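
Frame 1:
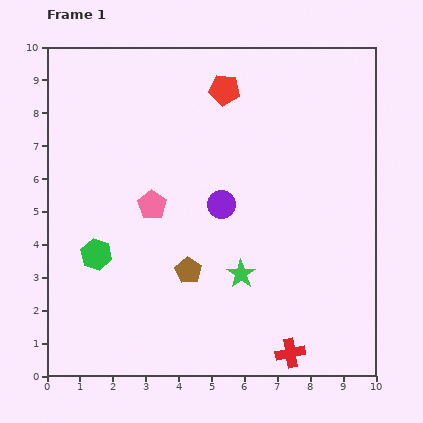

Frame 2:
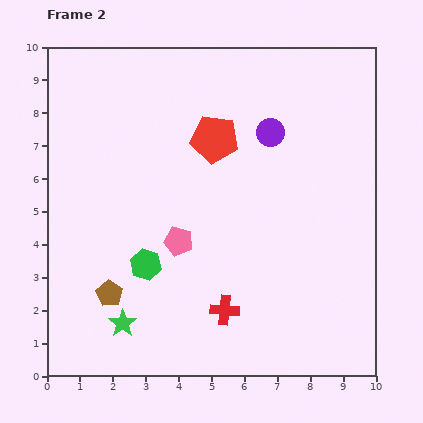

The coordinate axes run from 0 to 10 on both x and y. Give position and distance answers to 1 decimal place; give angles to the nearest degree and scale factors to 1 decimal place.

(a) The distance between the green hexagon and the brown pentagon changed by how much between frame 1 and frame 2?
-1.4

Distance in frame 1: 2.8. Distance in frame 2: 1.4.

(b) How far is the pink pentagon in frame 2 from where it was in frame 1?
1.4

The pink pentagon moved from (3.2, 5.2) to (4.0, 4.1), a distance of √(0.8² + 1.1²) ≈ 1.4.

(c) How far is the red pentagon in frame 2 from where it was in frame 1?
1.5

The red pentagon moved from (5.4, 8.7) to (5.1, 7.2), a distance of √(0.3² + 1.5²) ≈ 1.5.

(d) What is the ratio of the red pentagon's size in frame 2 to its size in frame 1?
1.5×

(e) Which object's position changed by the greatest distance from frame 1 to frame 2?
the green star

(moved 3.9; next 2.7)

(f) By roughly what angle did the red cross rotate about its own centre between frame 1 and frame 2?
15° clockwise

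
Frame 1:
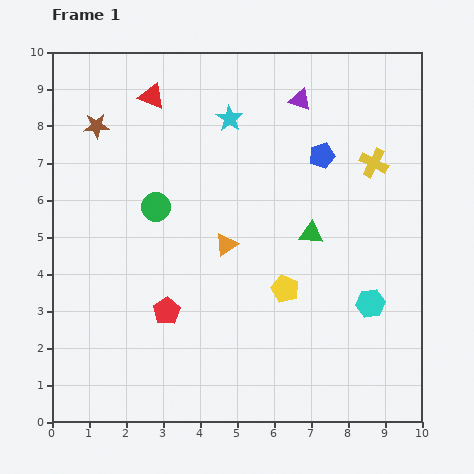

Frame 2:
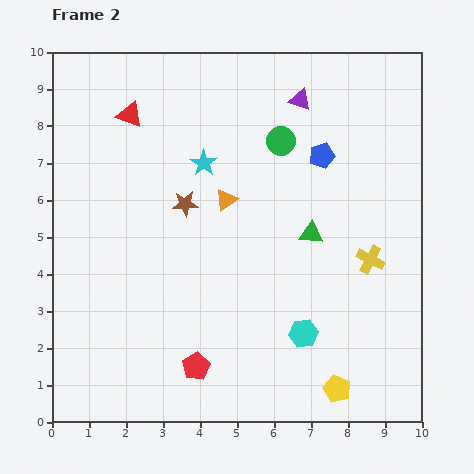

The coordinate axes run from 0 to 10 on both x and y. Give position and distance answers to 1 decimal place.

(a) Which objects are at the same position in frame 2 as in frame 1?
the purple triangle, the blue pentagon, the green triangle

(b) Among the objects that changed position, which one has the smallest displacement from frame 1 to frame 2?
the red triangle

(moved 0.8)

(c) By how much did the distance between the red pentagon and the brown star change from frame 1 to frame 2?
-0.9

Distance in frame 1: 5.3. Distance in frame 2: 4.4.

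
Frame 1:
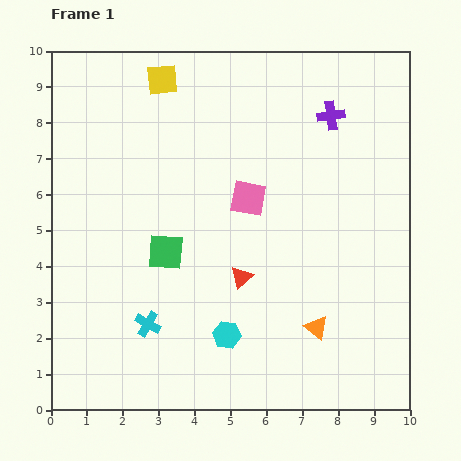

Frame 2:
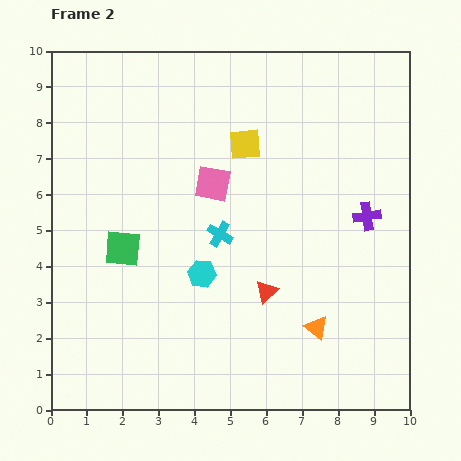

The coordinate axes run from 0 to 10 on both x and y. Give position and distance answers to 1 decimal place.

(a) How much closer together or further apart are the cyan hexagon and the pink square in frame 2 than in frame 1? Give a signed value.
-1.3

Distance in frame 1: 3.8. Distance in frame 2: 2.5.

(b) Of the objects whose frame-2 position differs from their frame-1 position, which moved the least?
the red triangle

(moved 0.8)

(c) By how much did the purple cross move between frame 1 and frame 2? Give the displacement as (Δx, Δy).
(1.0, -2.8)

The purple cross was at (7.8, 8.2) in frame 1 and (8.8, 5.4) in frame 2.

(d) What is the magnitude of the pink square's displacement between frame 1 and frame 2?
1.1

The pink square moved from (5.5, 5.9) to (4.5, 6.3), a distance of √(1.0² + 0.4²) ≈ 1.1.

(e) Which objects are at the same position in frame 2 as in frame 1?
the orange triangle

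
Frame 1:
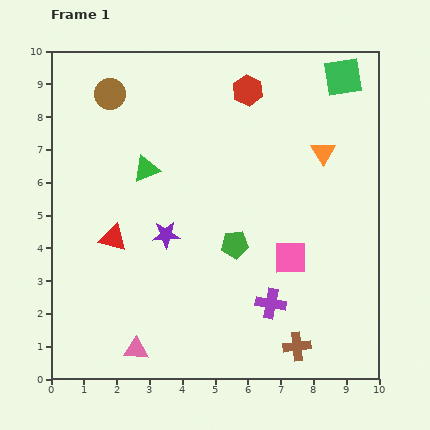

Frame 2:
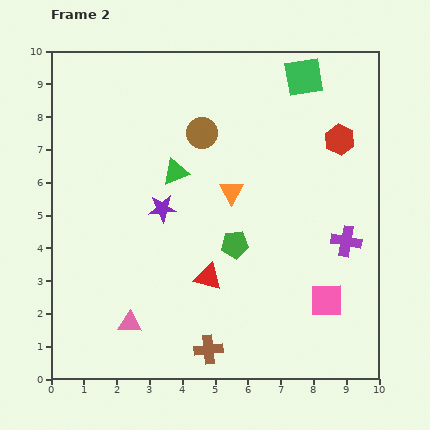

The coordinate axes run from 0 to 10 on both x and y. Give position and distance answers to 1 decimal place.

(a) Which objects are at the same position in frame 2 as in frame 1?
the green pentagon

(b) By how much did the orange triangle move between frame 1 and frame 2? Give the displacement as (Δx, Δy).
(-2.8, -1.2)

The orange triangle was at (8.3, 6.9) in frame 1 and (5.5, 5.7) in frame 2.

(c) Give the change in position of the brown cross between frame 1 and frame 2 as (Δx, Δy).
(-2.7, -0.1)

The brown cross was at (7.5, 1.0) in frame 1 and (4.8, 0.9) in frame 2.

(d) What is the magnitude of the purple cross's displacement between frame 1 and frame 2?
3.0

The purple cross moved from (6.7, 2.3) to (9.0, 4.2), a distance of √(2.3² + 1.9²) ≈ 3.0.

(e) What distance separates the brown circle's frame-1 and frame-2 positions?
3.0

The brown circle moved from (1.8, 8.7) to (4.6, 7.5), a distance of √(2.8² + 1.2²) ≈ 3.0.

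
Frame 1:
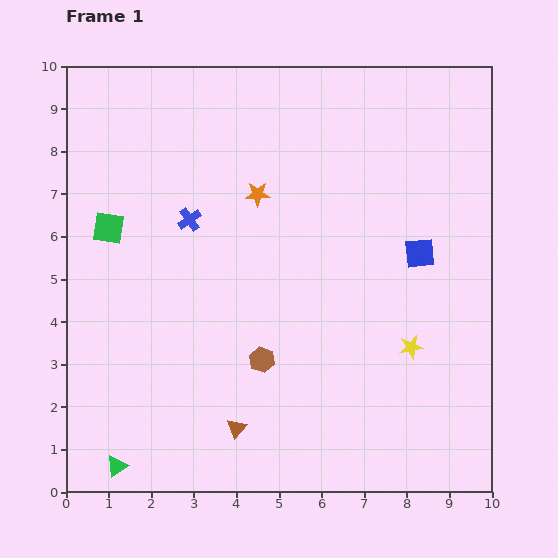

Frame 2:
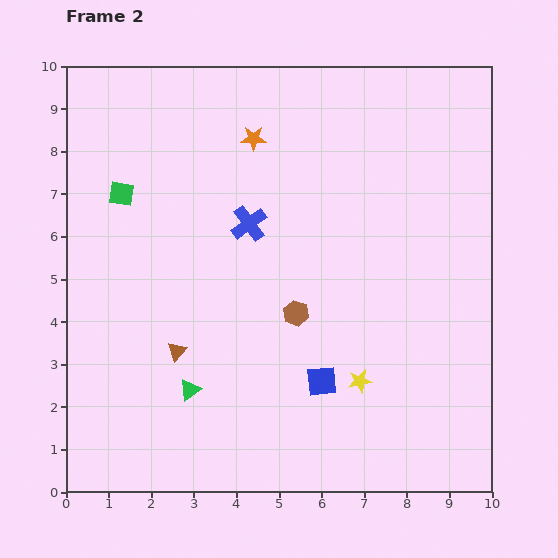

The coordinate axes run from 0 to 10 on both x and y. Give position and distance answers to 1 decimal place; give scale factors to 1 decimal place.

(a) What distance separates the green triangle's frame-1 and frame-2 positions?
2.5

The green triangle moved from (1.2, 0.6) to (2.9, 2.4), a distance of √(1.7² + 1.8²) ≈ 2.5.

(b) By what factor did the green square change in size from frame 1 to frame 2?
0.8×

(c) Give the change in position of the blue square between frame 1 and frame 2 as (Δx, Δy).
(-2.3, -3.0)

The blue square was at (8.3, 5.6) in frame 1 and (6.0, 2.6) in frame 2.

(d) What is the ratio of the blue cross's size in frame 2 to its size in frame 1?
1.5×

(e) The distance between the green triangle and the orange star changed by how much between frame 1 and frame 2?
-1.1

Distance in frame 1: 7.2. Distance in frame 2: 6.1.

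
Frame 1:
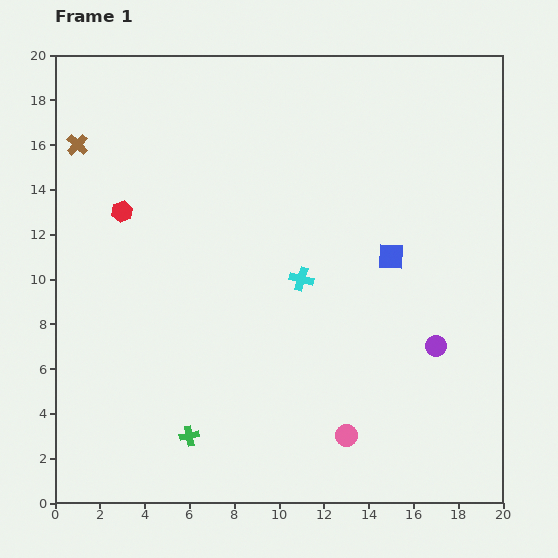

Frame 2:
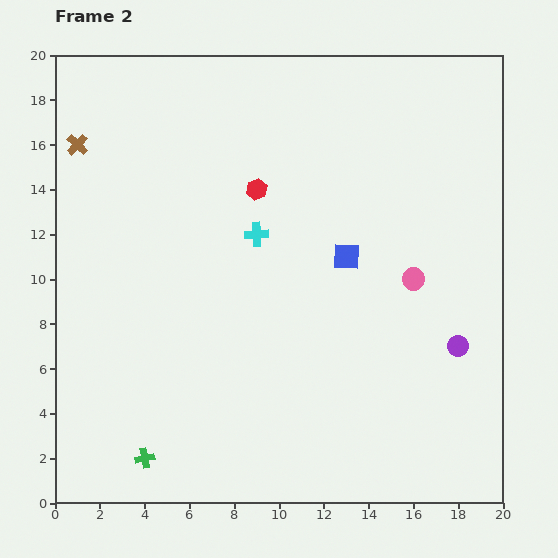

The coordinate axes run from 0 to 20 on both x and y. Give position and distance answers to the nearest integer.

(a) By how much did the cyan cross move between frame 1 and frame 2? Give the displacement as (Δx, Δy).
(-2, 2)

The cyan cross was at (11, 10) in frame 1 and (9, 12) in frame 2.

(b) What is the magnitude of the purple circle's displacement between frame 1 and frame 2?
1

The purple circle moved from (17, 7) to (18, 7), a distance of √(1² + 0²) ≈ 1.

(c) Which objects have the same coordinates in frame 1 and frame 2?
the brown cross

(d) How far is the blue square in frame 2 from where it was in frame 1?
2

The blue square moved from (15, 11) to (13, 11), a distance of √(2² + 0²) ≈ 2.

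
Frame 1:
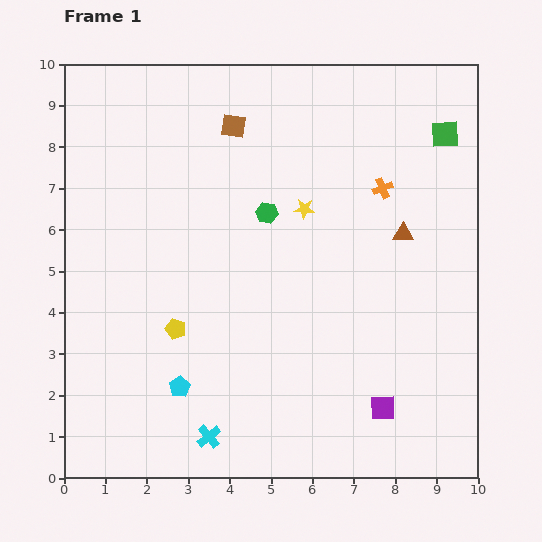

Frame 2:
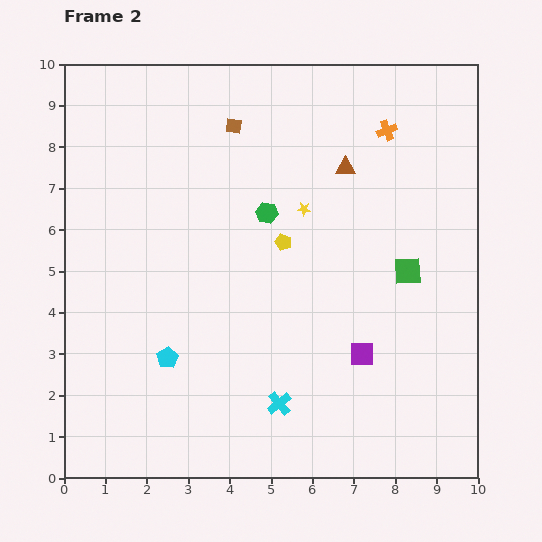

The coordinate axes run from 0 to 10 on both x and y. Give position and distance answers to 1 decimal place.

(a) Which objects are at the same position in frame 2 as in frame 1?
the green hexagon, the brown square, the yellow star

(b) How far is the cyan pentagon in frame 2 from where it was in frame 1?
0.8

The cyan pentagon moved from (2.8, 2.2) to (2.5, 2.9), a distance of √(0.3² + 0.7²) ≈ 0.8.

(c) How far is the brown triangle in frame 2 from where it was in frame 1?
2.1

The brown triangle moved from (8.2, 5.9) to (6.8, 7.5), a distance of √(1.4² + 1.6²) ≈ 2.1.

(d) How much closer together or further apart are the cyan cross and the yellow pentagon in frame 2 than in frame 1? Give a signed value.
+1.2

Distance in frame 1: 2.7. Distance in frame 2: 3.9.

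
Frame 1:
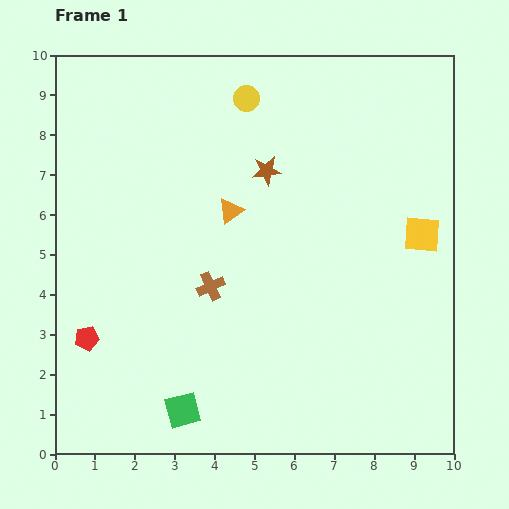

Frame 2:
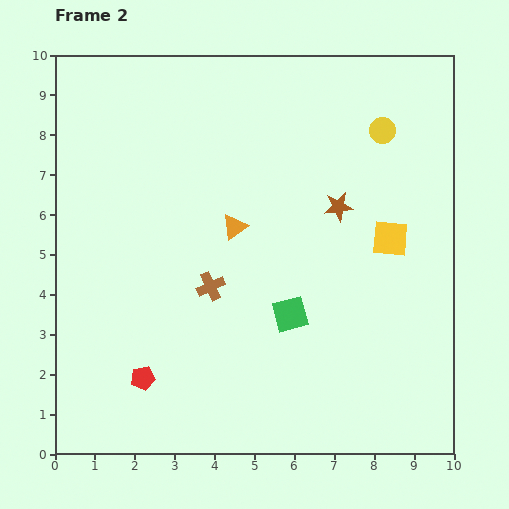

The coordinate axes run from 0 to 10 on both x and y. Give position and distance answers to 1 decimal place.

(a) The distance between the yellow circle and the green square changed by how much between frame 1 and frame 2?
-2.9

Distance in frame 1: 8.0. Distance in frame 2: 5.1.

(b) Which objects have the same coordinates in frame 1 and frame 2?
the brown cross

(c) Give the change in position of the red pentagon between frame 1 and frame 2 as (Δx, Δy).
(1.4, -1.0)

The red pentagon was at (0.8, 2.9) in frame 1 and (2.2, 1.9) in frame 2.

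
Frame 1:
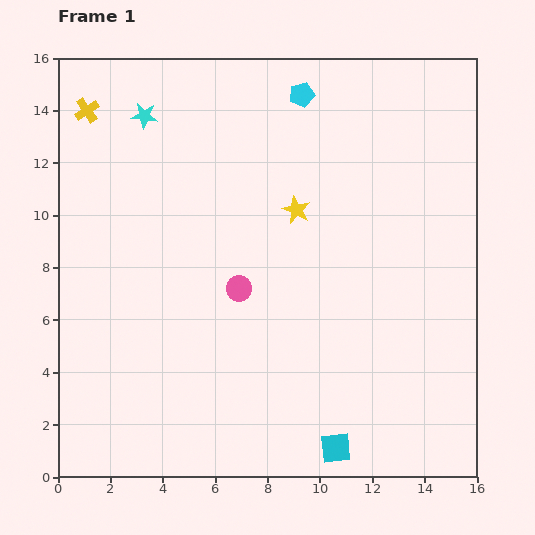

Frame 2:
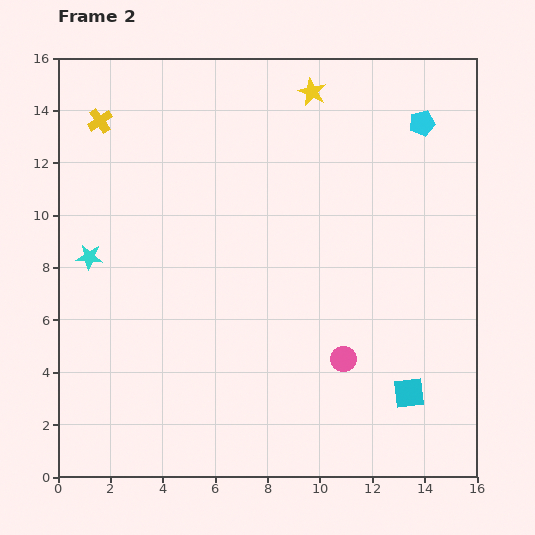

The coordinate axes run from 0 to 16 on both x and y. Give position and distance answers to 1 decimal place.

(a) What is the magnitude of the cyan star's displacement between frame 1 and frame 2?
5.8

The cyan star moved from (3.3, 13.8) to (1.2, 8.4), a distance of √(2.1² + 5.4²) ≈ 5.8.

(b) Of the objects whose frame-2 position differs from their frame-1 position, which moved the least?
the yellow cross

(moved 0.6)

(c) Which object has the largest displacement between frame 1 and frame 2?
the cyan star

(moved 5.8; next 4.8)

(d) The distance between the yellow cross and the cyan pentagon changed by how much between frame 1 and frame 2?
+4.1

Distance in frame 1: 8.2. Distance in frame 2: 12.3.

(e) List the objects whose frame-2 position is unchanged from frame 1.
none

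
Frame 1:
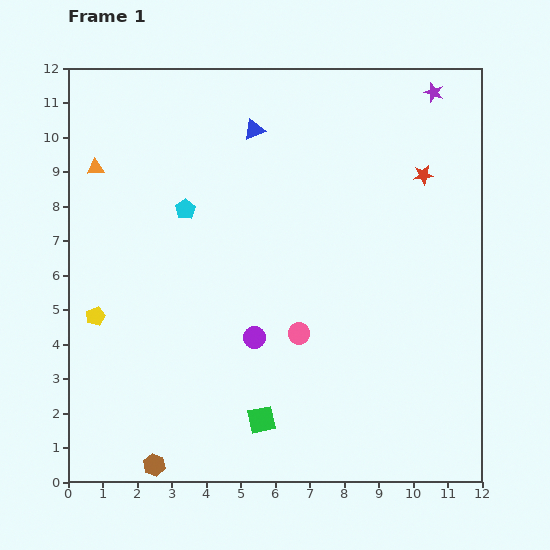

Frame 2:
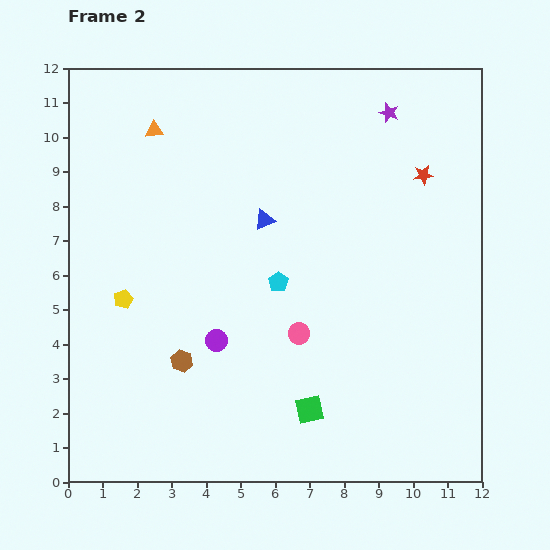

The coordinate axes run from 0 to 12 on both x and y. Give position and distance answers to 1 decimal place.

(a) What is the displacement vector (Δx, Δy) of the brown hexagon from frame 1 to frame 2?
(0.8, 3.0)

The brown hexagon was at (2.5, 0.5) in frame 1 and (3.3, 3.5) in frame 2.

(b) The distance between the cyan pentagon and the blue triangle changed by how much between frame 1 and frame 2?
-1.2

Distance in frame 1: 3.0. Distance in frame 2: 1.8.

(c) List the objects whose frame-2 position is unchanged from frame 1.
the pink circle, the red star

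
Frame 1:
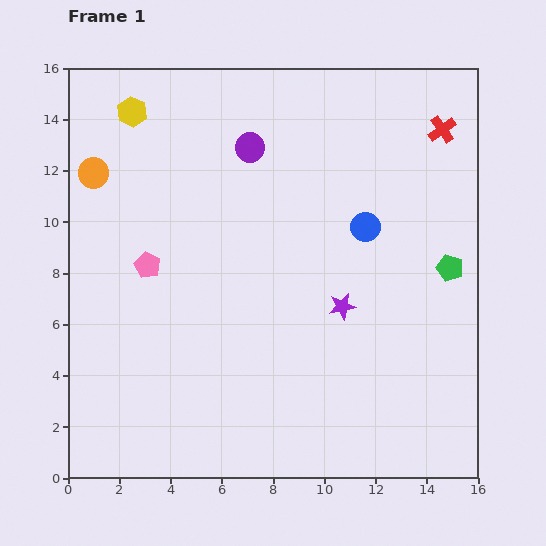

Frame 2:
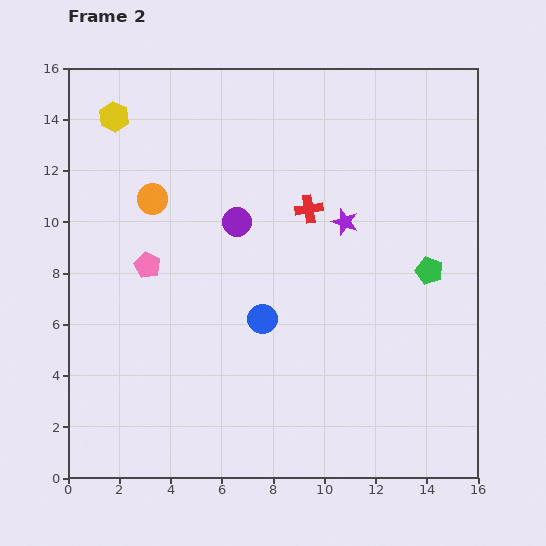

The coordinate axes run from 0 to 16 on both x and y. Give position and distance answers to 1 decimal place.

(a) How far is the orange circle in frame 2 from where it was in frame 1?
2.5

The orange circle moved from (1.0, 11.9) to (3.3, 10.9), a distance of √(2.3² + 1.0²) ≈ 2.5.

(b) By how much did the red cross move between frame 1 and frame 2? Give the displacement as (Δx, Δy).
(-5.2, -3.1)

The red cross was at (14.6, 13.6) in frame 1 and (9.4, 10.5) in frame 2.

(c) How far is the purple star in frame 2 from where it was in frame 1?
3.3

The purple star moved from (10.7, 6.7) to (10.8, 10.0), a distance of √(0.1² + 3.3²) ≈ 3.3.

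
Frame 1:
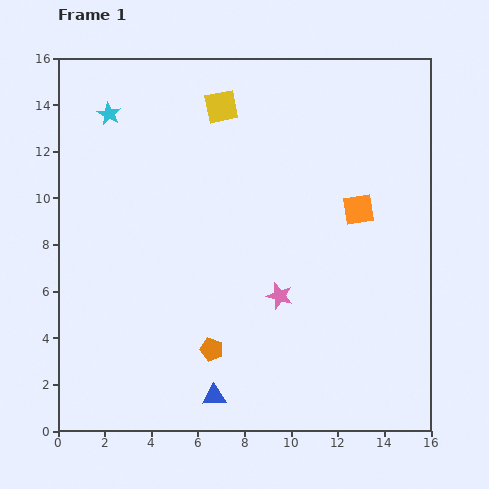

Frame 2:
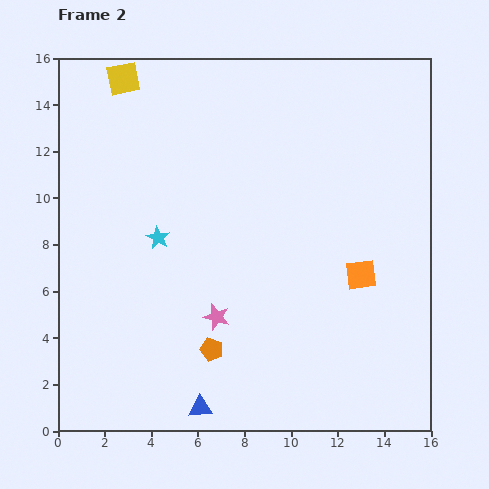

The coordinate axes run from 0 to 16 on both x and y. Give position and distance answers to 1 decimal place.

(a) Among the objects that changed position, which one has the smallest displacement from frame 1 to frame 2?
the blue triangle

(moved 0.8)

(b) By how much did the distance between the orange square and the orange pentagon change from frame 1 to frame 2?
-1.5

Distance in frame 1: 8.7. Distance in frame 2: 7.2.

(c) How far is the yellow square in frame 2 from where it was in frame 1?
4.4

The yellow square moved from (7.0, 13.9) to (2.8, 15.1), a distance of √(4.2² + 1.2²) ≈ 4.4.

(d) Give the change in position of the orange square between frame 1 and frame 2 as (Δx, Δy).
(0.1, -2.8)

The orange square was at (12.9, 9.5) in frame 1 and (13.0, 6.7) in frame 2.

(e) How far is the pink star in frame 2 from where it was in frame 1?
2.8

The pink star moved from (9.5, 5.8) to (6.8, 4.9), a distance of √(2.7² + 0.9²) ≈ 2.8.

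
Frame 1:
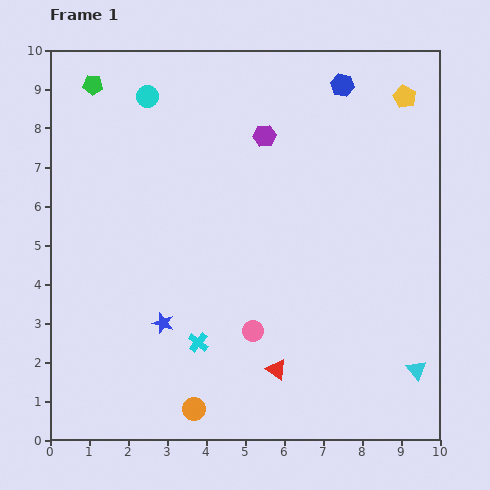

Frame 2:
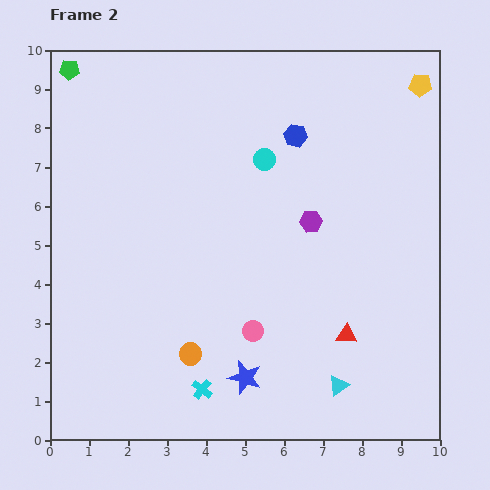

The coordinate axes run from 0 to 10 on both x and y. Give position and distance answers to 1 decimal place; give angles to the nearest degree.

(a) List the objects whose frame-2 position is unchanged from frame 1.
the pink circle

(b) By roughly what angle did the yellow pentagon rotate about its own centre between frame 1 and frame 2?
22° counter-clockwise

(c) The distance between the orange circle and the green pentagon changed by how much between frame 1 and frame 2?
-0.8

Distance in frame 1: 8.7. Distance in frame 2: 7.9.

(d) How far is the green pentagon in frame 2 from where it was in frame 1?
0.7

The green pentagon moved from (1.1, 9.1) to (0.5, 9.5), a distance of √(0.6² + 0.4²) ≈ 0.7.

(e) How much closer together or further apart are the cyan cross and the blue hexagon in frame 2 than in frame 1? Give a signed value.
-0.7

Distance in frame 1: 7.6. Distance in frame 2: 6.9.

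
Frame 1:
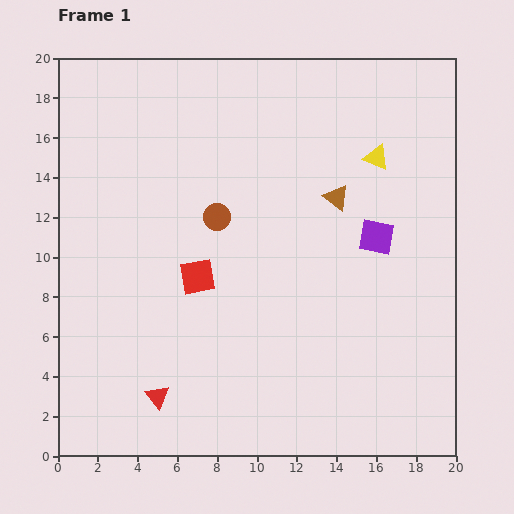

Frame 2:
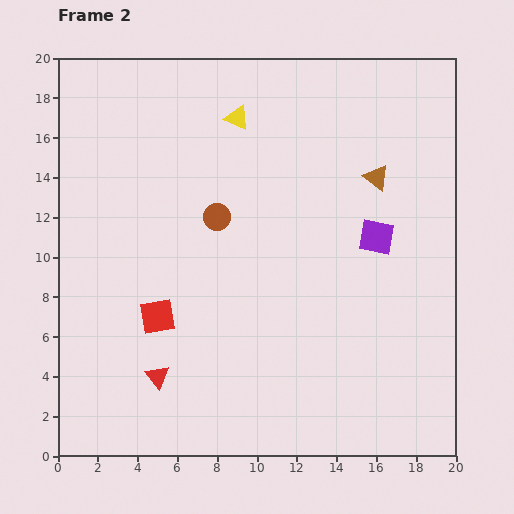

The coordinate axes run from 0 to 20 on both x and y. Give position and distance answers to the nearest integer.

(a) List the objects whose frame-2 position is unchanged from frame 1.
the purple square, the brown circle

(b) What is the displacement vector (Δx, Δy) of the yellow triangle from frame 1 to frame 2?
(-7, 2)

The yellow triangle was at (16, 15) in frame 1 and (9, 17) in frame 2.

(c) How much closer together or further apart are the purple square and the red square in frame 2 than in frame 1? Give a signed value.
+3

Distance in frame 1: 9. Distance in frame 2: 12.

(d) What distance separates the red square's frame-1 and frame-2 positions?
3

The red square moved from (7, 9) to (5, 7), a distance of √(2² + 2²) ≈ 3.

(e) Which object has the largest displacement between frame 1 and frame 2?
the yellow triangle

(moved 7; next 3)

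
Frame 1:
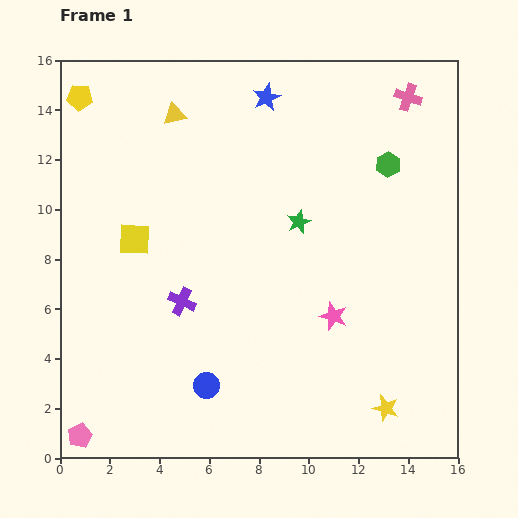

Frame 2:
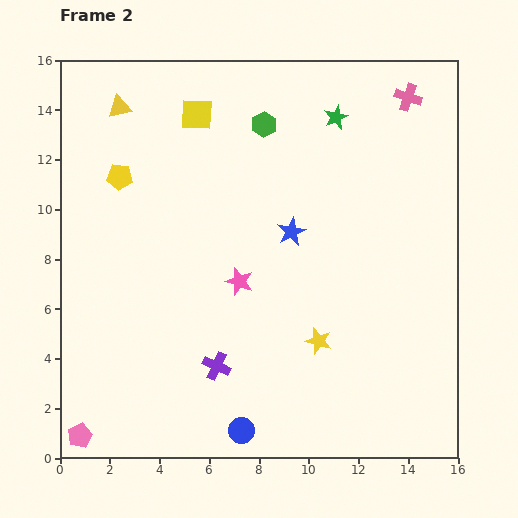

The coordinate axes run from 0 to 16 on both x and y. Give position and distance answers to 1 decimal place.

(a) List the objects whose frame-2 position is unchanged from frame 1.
the pink pentagon, the pink cross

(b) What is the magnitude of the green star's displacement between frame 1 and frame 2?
4.5

The green star moved from (9.6, 9.5) to (11.1, 13.7), a distance of √(1.5² + 4.2²) ≈ 4.5.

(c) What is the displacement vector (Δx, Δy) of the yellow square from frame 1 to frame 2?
(2.5, 5.0)

The yellow square was at (3.0, 8.8) in frame 1 and (5.5, 13.8) in frame 2.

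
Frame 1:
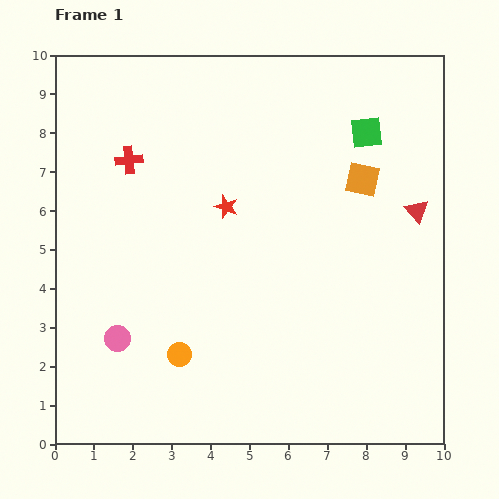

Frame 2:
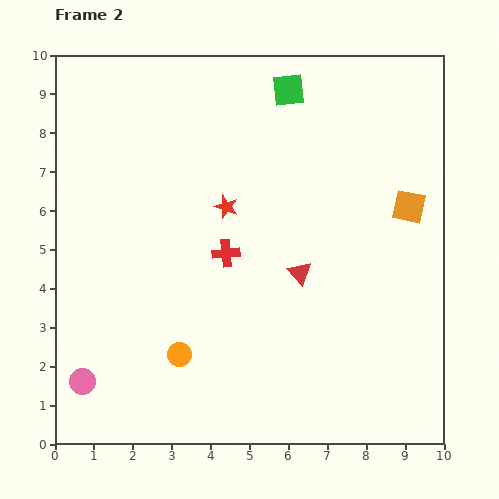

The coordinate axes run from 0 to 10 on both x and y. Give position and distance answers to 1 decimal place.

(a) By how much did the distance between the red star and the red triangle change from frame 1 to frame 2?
-2.4

Distance in frame 1: 4.9. Distance in frame 2: 2.5.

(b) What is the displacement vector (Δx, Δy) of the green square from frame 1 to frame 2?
(-2.0, 1.1)

The green square was at (8.0, 8.0) in frame 1 and (6.0, 9.1) in frame 2.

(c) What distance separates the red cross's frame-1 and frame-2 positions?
3.5

The red cross moved from (1.9, 7.3) to (4.4, 4.9), a distance of √(2.5² + 2.4²) ≈ 3.5.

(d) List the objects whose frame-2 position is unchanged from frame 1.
the red star, the orange circle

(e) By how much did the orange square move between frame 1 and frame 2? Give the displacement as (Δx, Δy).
(1.2, -0.7)

The orange square was at (7.9, 6.8) in frame 1 and (9.1, 6.1) in frame 2.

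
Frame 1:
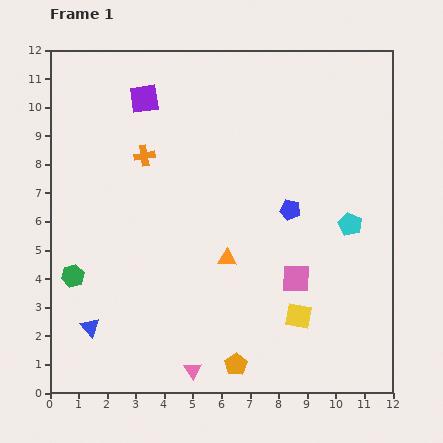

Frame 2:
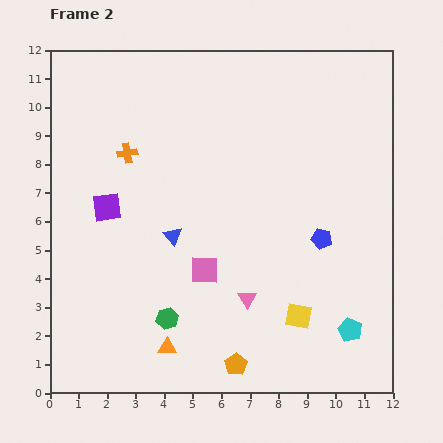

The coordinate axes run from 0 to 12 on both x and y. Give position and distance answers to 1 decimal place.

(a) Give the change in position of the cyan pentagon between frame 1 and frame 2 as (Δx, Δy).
(0.0, -3.7)

The cyan pentagon was at (10.5, 5.9) in frame 1 and (10.5, 2.2) in frame 2.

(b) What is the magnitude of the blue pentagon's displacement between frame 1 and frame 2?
1.5

The blue pentagon moved from (8.4, 6.4) to (9.5, 5.4), a distance of √(1.1² + 1.0²) ≈ 1.5.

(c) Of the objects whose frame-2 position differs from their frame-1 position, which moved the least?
the orange cross

(moved 0.6)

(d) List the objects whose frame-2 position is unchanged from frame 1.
the orange pentagon, the yellow square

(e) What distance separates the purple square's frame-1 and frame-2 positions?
4.0

The purple square moved from (3.3, 10.3) to (2.0, 6.5), a distance of √(1.3² + 3.8²) ≈ 4.0.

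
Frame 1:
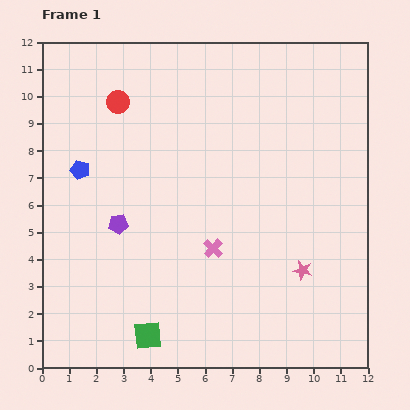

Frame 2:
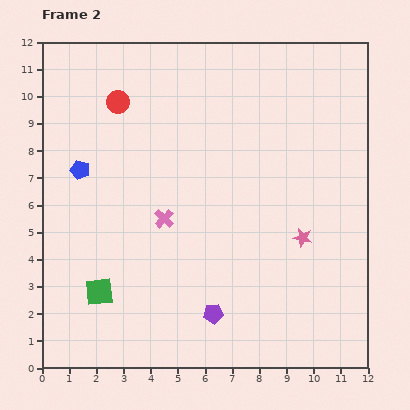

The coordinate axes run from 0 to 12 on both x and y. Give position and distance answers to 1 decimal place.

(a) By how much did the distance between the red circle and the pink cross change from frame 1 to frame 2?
-1.8

Distance in frame 1: 6.4. Distance in frame 2: 4.6.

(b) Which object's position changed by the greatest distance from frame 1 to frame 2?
the purple pentagon

(moved 4.8; next 2.4)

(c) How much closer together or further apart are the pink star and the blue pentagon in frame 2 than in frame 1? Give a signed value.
-0.4

Distance in frame 1: 9.0. Distance in frame 2: 8.6.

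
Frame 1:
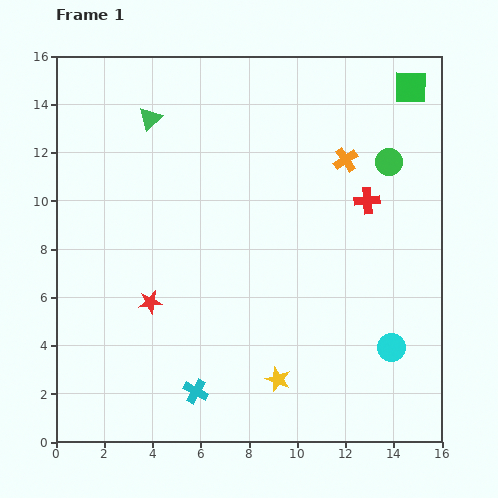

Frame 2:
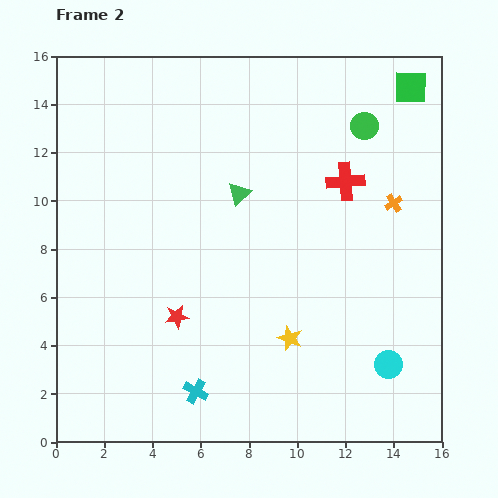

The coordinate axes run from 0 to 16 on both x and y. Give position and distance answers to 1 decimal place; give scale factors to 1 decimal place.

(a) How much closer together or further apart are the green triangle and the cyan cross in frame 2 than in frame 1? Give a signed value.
-3.1

Distance in frame 1: 11.5. Distance in frame 2: 8.4.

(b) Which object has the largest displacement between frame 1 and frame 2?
the green triangle

(moved 4.8; next 2.7)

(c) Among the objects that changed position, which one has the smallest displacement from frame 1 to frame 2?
the cyan circle

(moved 0.7)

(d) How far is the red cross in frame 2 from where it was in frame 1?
1.2

The red cross moved from (12.9, 10.0) to (12.0, 10.8), a distance of √(0.9² + 0.8²) ≈ 1.2.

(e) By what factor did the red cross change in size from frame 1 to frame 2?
1.5×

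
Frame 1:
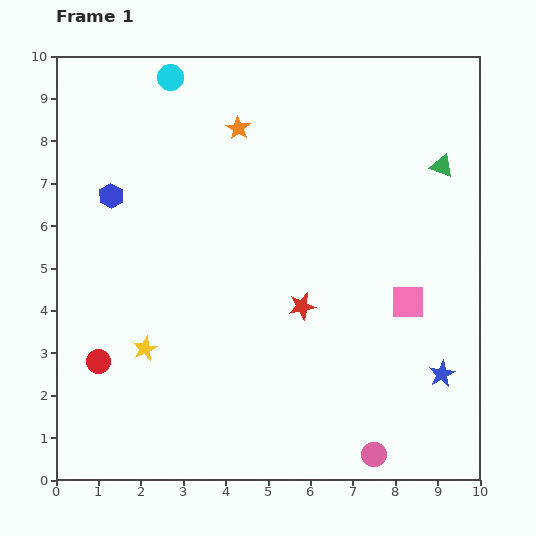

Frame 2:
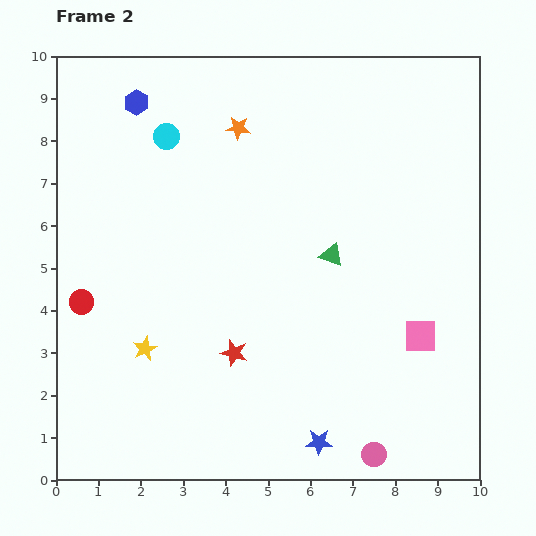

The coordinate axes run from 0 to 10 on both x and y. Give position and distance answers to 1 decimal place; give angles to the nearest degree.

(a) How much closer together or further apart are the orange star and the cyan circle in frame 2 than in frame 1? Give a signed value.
-0.3

Distance in frame 1: 2.0. Distance in frame 2: 1.7.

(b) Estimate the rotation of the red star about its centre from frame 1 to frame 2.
28° clockwise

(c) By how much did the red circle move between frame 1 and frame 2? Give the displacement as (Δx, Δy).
(-0.4, 1.4)

The red circle was at (1.0, 2.8) in frame 1 and (0.6, 4.2) in frame 2.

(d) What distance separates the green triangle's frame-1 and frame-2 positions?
3.3

The green triangle moved from (9.1, 7.4) to (6.5, 5.3), a distance of √(2.6² + 2.1²) ≈ 3.3.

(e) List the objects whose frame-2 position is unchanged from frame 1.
the orange star, the pink circle, the yellow star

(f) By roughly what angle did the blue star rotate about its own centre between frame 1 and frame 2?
29° clockwise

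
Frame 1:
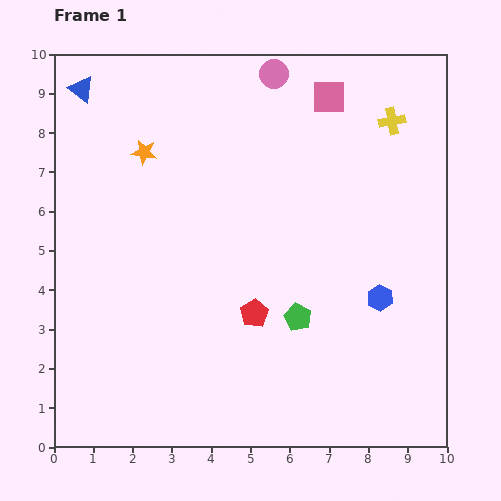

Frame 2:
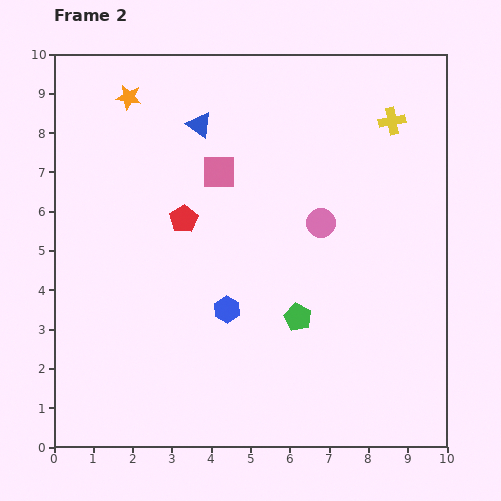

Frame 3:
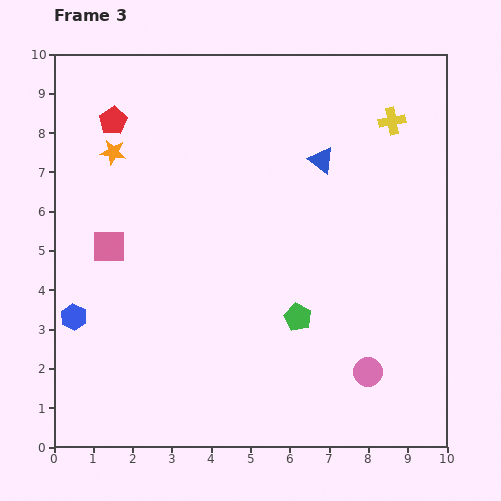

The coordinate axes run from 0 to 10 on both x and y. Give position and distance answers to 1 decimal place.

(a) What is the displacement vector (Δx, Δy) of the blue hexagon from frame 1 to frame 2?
(-3.9, -0.3)

The blue hexagon was at (8.3, 3.8) in frame 1 and (4.4, 3.5) in frame 2.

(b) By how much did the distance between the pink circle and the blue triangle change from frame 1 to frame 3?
+0.6

Distance in frame 1: 4.9. Distance in frame 3: 5.5.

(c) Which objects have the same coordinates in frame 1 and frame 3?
the green pentagon, the yellow cross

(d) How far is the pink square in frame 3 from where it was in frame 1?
6.8

The pink square moved from (7.0, 8.9) to (1.4, 5.1), a distance of √(5.6² + 3.8²) ≈ 6.8.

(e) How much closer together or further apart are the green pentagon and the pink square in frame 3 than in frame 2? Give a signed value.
+0.9

Distance in frame 2: 4.2. Distance in frame 3: 5.1.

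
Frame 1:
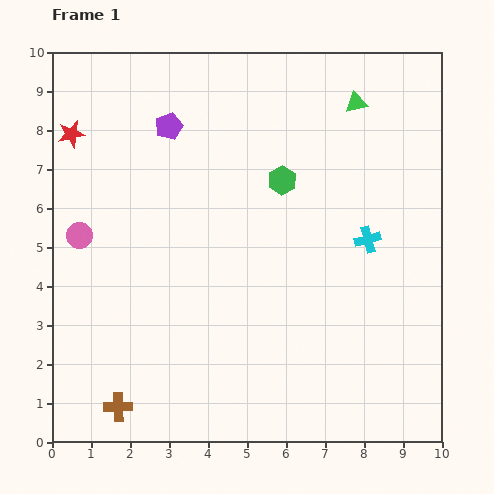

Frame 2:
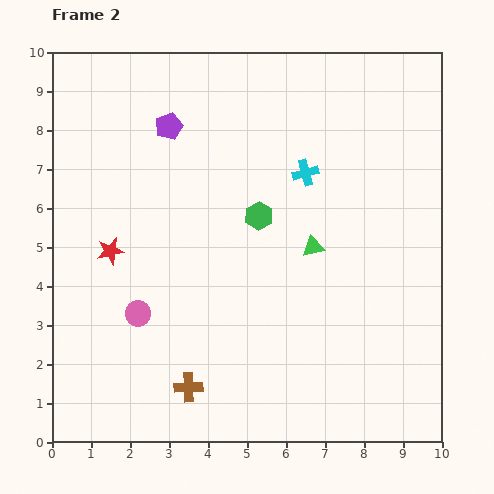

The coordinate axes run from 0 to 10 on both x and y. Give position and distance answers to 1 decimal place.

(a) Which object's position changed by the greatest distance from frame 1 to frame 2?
the green triangle

(moved 3.9; next 3.2)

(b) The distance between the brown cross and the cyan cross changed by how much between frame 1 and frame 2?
-1.4

Distance in frame 1: 7.7. Distance in frame 2: 6.3.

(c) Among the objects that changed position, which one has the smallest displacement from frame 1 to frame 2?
the green hexagon

(moved 1.1)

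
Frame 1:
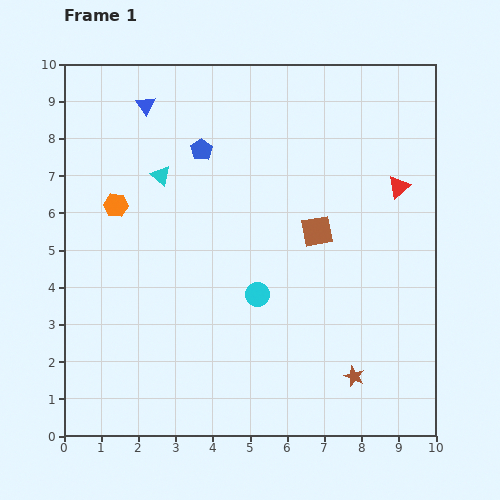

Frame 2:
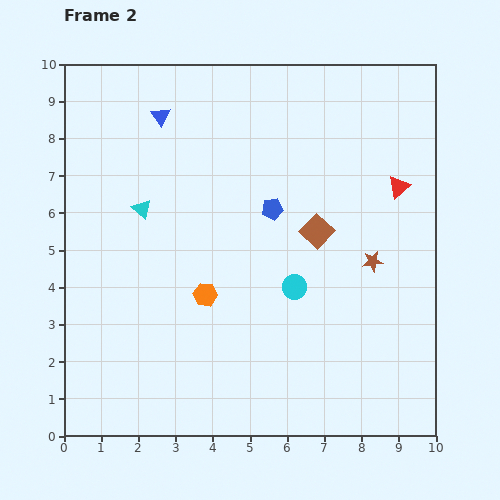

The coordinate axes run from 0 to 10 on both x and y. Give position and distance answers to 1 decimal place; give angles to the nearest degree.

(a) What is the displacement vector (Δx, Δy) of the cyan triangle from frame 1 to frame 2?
(-0.5, -0.9)

The cyan triangle was at (2.6, 7.0) in frame 1 and (2.1, 6.1) in frame 2.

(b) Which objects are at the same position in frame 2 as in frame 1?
the red triangle, the brown square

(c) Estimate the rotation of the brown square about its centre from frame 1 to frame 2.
36° counter-clockwise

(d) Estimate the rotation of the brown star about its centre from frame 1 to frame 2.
30° counter-clockwise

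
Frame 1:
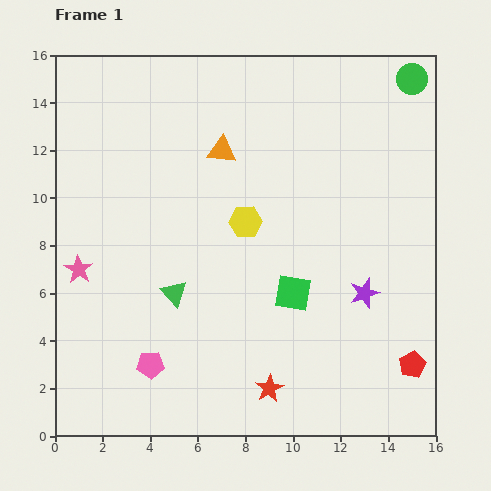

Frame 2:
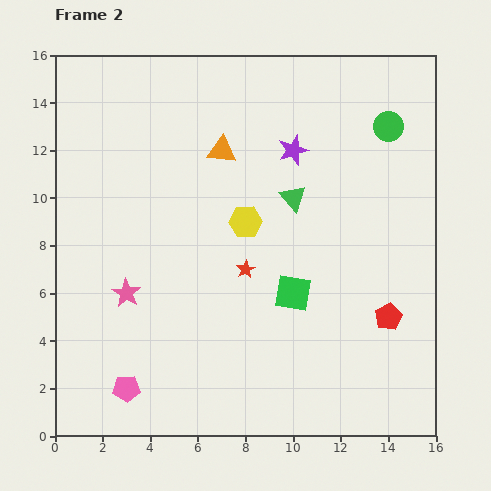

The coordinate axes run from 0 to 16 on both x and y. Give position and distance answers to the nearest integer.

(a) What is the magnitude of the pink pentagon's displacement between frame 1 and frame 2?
1

The pink pentagon moved from (4, 3) to (3, 2), a distance of √(1² + 1²) ≈ 1.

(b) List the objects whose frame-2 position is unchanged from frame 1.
the yellow hexagon, the orange triangle, the green square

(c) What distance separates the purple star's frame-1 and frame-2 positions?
7

The purple star moved from (13, 6) to (10, 12), a distance of √(3² + 6²) ≈ 7.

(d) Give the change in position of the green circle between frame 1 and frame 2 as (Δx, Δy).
(-1, -2)

The green circle was at (15, 15) in frame 1 and (14, 13) in frame 2.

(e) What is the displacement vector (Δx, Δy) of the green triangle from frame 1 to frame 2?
(5, 4)

The green triangle was at (5, 6) in frame 1 and (10, 10) in frame 2.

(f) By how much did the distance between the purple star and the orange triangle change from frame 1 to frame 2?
-5

Distance in frame 1: 8. Distance in frame 2: 3.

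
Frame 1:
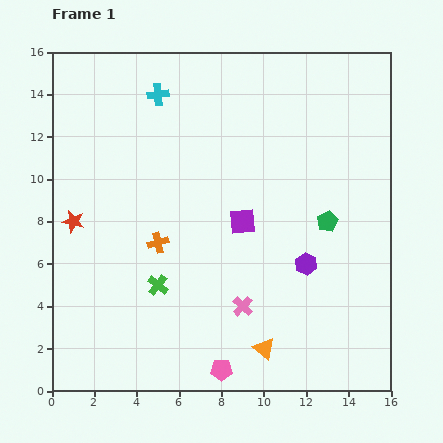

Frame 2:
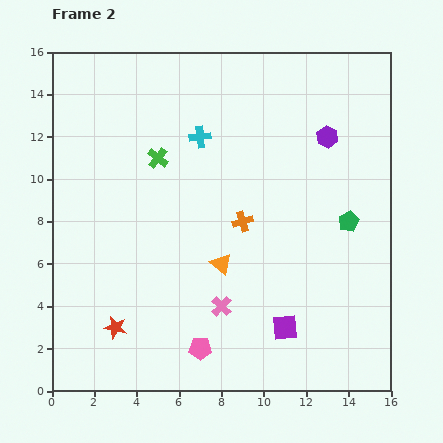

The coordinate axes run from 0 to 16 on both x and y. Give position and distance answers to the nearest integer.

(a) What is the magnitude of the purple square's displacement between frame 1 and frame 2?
5

The purple square moved from (9, 8) to (11, 3), a distance of √(2² + 5²) ≈ 5.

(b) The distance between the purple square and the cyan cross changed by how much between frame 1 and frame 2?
+3

Distance in frame 1: 7. Distance in frame 2: 10.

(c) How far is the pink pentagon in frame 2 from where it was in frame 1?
1

The pink pentagon moved from (8, 1) to (7, 2), a distance of √(1² + 1²) ≈ 1.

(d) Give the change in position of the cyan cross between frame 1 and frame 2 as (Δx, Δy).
(2, -2)

The cyan cross was at (5, 14) in frame 1 and (7, 12) in frame 2.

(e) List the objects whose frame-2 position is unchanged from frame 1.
none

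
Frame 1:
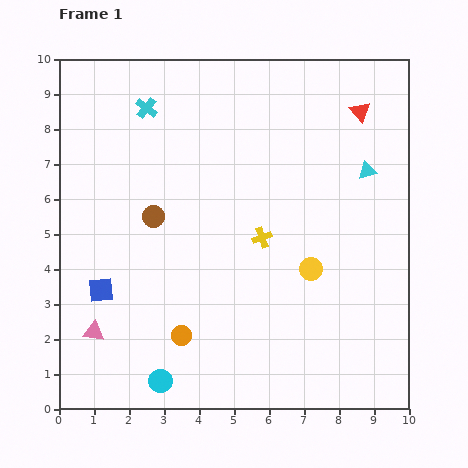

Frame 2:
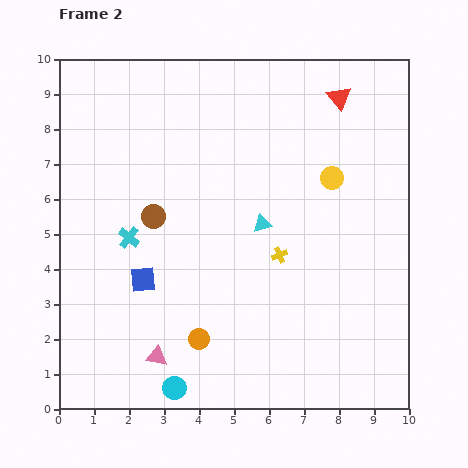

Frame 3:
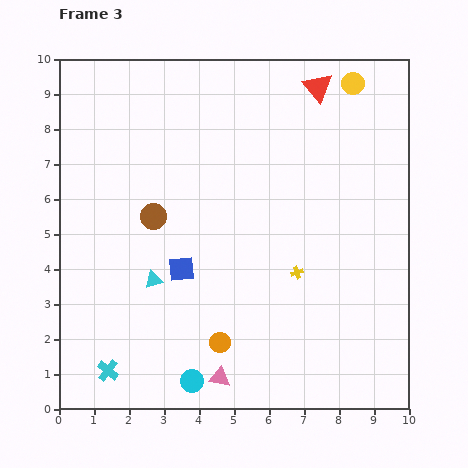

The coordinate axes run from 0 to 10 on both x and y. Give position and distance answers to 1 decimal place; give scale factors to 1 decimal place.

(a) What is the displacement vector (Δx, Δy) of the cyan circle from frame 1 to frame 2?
(0.4, -0.2)

The cyan circle was at (2.9, 0.8) in frame 1 and (3.3, 0.6) in frame 2.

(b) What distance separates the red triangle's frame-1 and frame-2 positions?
0.7

The red triangle moved from (8.6, 8.5) to (8.0, 8.9), a distance of √(0.6² + 0.4²) ≈ 0.7.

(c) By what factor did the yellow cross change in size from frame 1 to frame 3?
0.6×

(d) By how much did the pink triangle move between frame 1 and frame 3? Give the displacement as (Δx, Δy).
(3.6, -1.3)

The pink triangle was at (1.0, 2.2) in frame 1 and (4.6, 0.9) in frame 3.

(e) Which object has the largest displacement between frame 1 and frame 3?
the cyan cross

(moved 7.6; next 6.8)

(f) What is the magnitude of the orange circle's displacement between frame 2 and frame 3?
0.6

The orange circle moved from (4.0, 2.0) to (4.6, 1.9), a distance of √(0.6² + 0.1²) ≈ 0.6.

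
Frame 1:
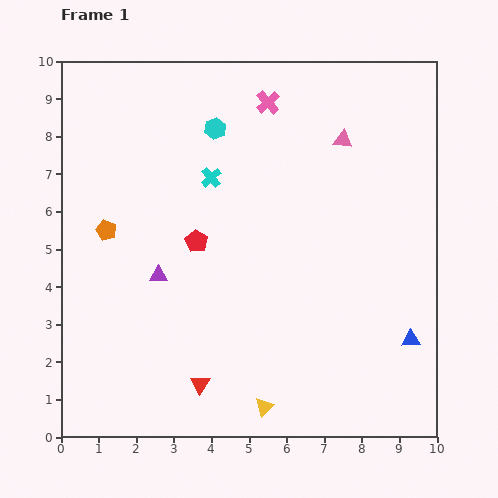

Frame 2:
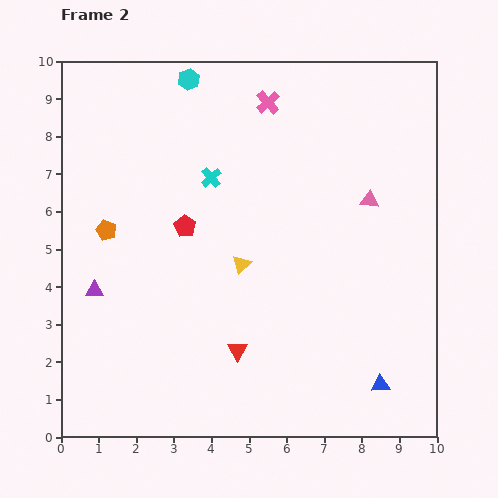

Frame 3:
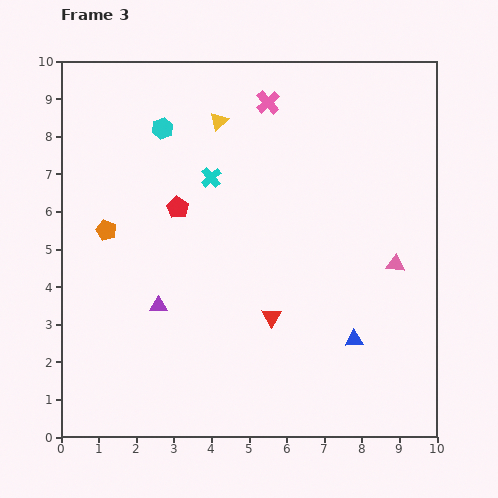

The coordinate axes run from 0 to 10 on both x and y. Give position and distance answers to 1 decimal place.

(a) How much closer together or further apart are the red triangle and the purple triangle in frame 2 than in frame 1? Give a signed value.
+1.0

Distance in frame 1: 3.1. Distance in frame 2: 4.1.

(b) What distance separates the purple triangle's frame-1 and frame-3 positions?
0.8

The purple triangle moved from (2.6, 4.3) to (2.6, 3.5), a distance of √(0.0² + 0.8²) ≈ 0.8.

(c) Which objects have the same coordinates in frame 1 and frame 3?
the pink cross, the orange pentagon, the cyan cross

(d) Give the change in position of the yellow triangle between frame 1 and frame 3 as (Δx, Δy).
(-1.2, 7.6)

The yellow triangle was at (5.4, 0.8) in frame 1 and (4.2, 8.4) in frame 3.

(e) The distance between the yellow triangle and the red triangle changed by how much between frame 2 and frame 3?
+3.1

Distance in frame 2: 2.3. Distance in frame 3: 5.4.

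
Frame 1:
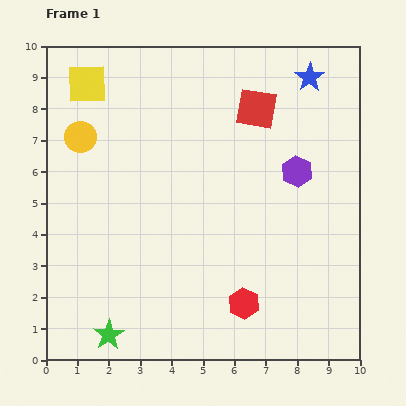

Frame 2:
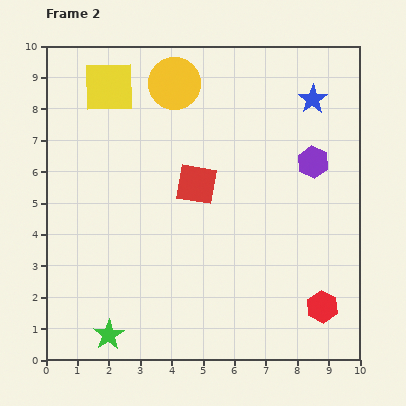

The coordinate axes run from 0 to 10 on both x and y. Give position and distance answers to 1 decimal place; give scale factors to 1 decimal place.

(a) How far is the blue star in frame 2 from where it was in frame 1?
0.7

The blue star moved from (8.4, 9.0) to (8.5, 8.3), a distance of √(0.1² + 0.7²) ≈ 0.7.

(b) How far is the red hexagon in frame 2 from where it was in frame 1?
2.5

The red hexagon moved from (6.3, 1.8) to (8.8, 1.7), a distance of √(2.5² + 0.1²) ≈ 2.5.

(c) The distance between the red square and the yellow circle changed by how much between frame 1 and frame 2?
-2.4

Distance in frame 1: 5.7. Distance in frame 2: 3.3.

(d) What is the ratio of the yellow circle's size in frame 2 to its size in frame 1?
1.6×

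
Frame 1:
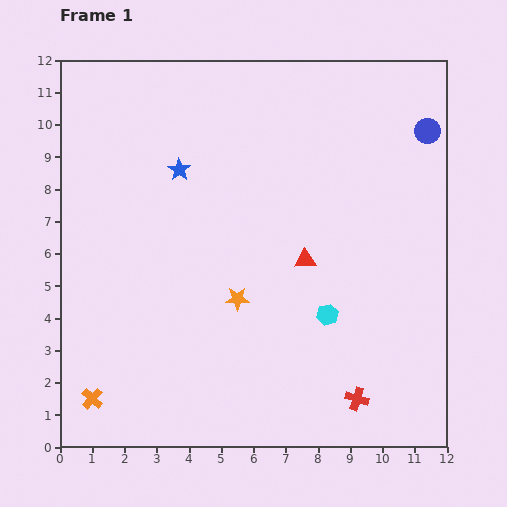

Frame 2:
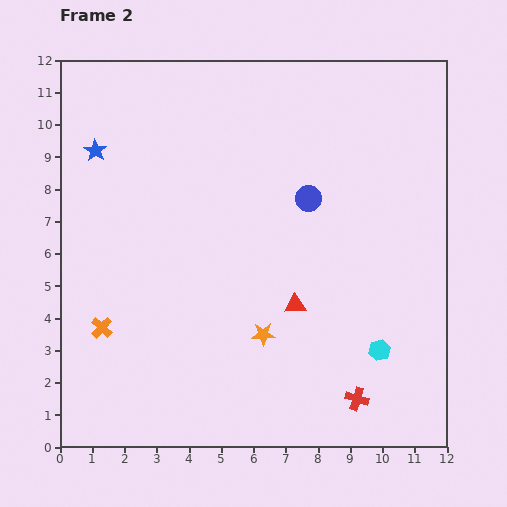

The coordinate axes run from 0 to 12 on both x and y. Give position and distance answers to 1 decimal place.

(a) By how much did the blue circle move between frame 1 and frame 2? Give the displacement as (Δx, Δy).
(-3.7, -2.1)

The blue circle was at (11.4, 9.8) in frame 1 and (7.7, 7.7) in frame 2.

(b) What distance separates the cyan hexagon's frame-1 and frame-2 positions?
1.9

The cyan hexagon moved from (8.3, 4.1) to (9.9, 3.0), a distance of √(1.6² + 1.1²) ≈ 1.9.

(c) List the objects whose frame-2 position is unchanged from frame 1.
the red cross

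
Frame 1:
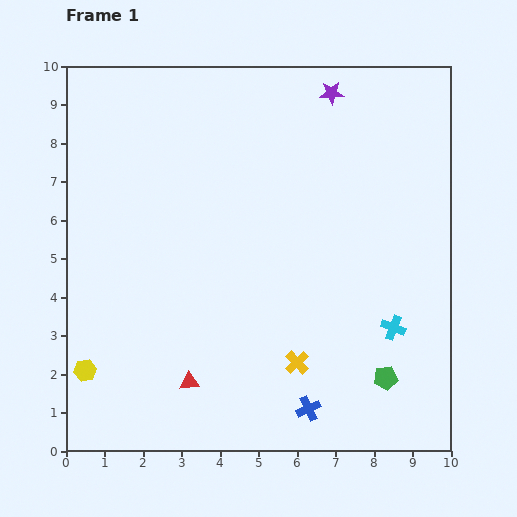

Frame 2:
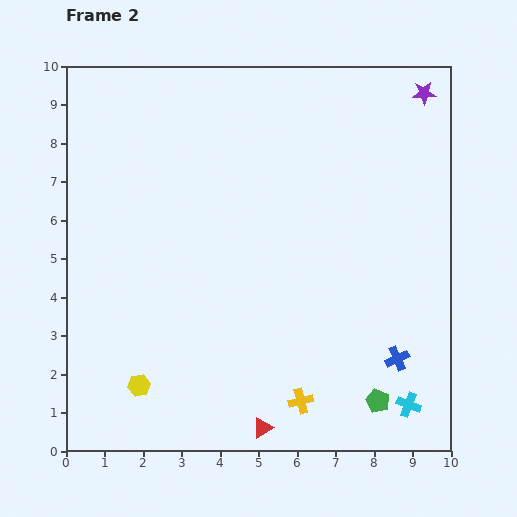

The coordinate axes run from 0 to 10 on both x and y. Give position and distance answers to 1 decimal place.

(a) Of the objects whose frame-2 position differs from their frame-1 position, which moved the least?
the green pentagon

(moved 0.6)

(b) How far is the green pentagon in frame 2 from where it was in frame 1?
0.6

The green pentagon moved from (8.3, 1.9) to (8.1, 1.3), a distance of √(0.2² + 0.6²) ≈ 0.6.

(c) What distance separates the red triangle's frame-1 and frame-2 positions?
2.2

The red triangle moved from (3.2, 1.8) to (5.1, 0.6), a distance of √(1.9² + 1.2²) ≈ 2.2.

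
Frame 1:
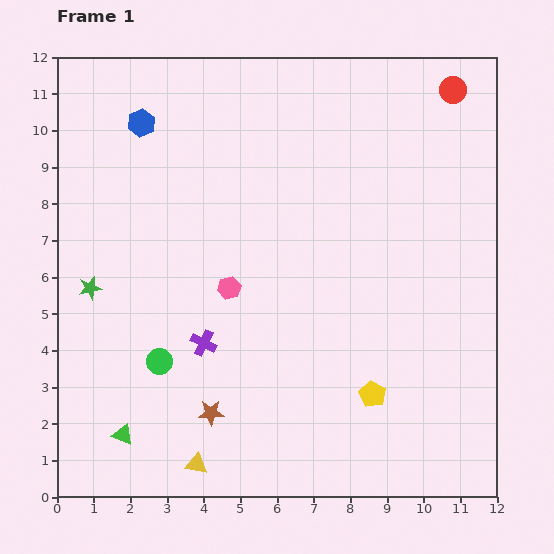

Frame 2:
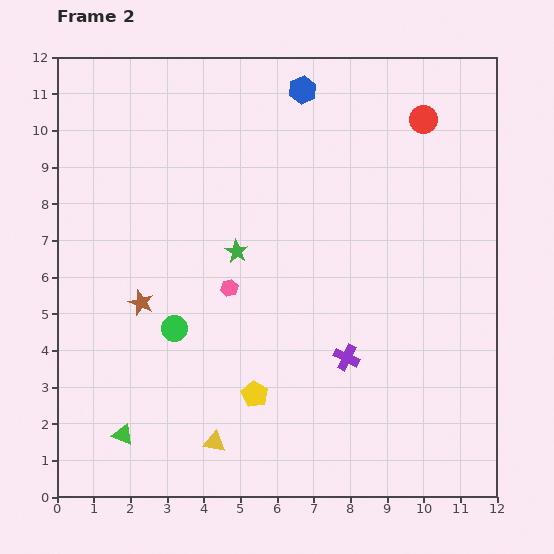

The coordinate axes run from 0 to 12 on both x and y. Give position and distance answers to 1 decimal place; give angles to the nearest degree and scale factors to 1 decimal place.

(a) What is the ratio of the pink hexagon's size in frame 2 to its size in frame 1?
0.7×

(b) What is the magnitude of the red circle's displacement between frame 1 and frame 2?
1.1

The red circle moved from (10.8, 11.1) to (10.0, 10.3), a distance of √(0.8² + 0.8²) ≈ 1.1.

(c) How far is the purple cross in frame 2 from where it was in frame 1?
3.9

The purple cross moved from (4.0, 4.2) to (7.9, 3.8), a distance of √(3.9² + 0.4²) ≈ 3.9.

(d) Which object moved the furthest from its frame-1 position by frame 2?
the blue hexagon

(moved 4.5; next 4.1)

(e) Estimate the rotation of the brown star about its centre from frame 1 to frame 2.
23° clockwise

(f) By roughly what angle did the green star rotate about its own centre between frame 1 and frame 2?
29° counter-clockwise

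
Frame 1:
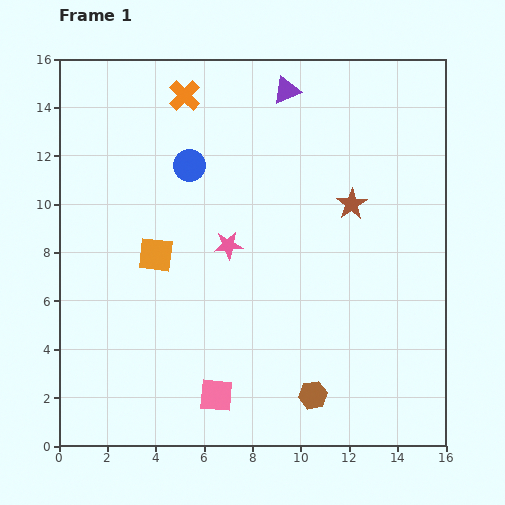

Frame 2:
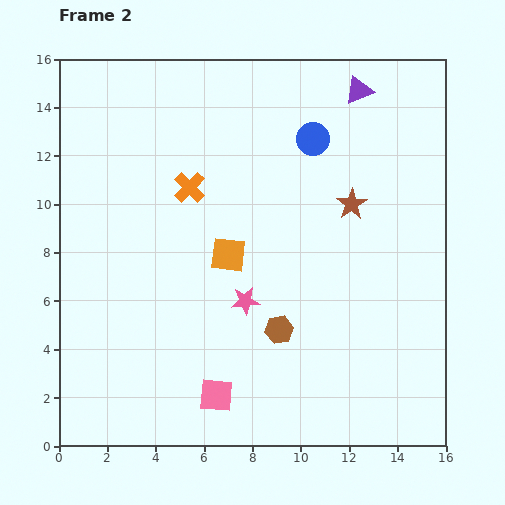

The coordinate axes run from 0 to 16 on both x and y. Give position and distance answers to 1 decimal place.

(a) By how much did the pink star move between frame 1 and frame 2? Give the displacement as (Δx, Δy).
(0.7, -2.3)

The pink star was at (7.0, 8.3) in frame 1 and (7.7, 6.0) in frame 2.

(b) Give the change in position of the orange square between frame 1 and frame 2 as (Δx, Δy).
(3.0, 0.0)

The orange square was at (4.0, 7.9) in frame 1 and (7.0, 7.9) in frame 2.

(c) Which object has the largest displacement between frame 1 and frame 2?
the blue circle

(moved 5.2; next 3.8)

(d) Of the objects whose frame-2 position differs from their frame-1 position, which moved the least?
the pink star

(moved 2.4)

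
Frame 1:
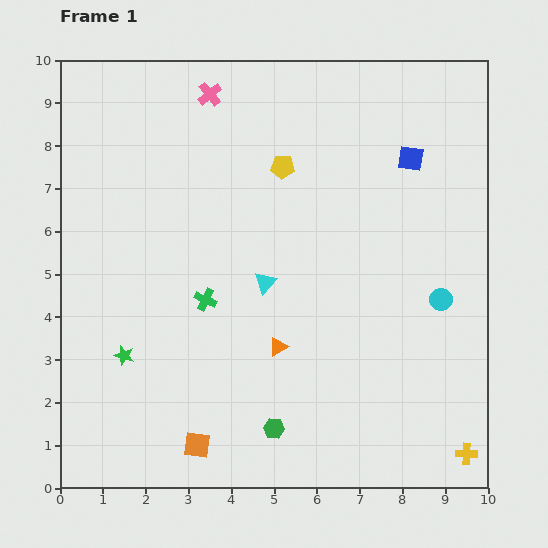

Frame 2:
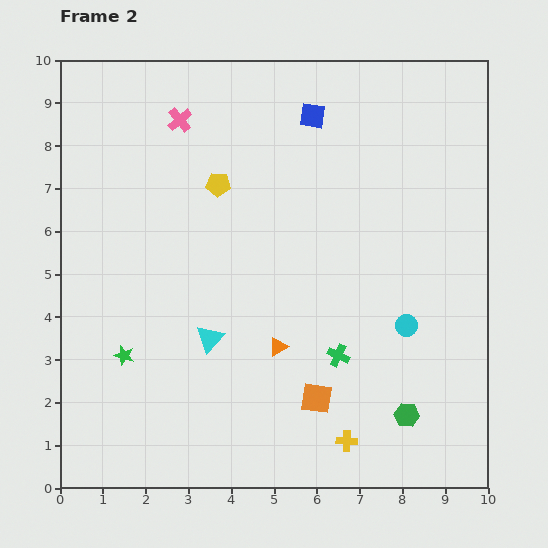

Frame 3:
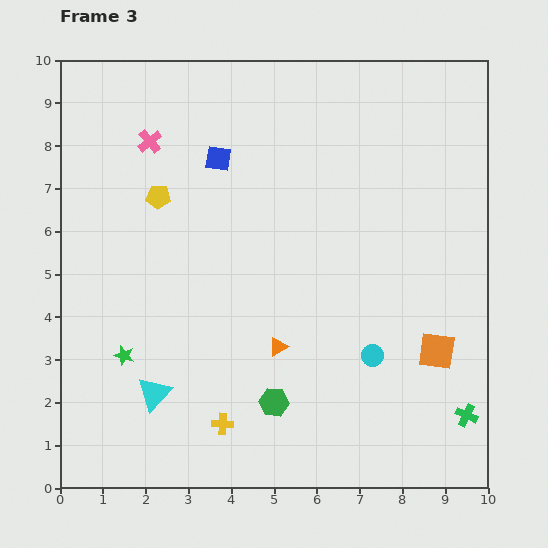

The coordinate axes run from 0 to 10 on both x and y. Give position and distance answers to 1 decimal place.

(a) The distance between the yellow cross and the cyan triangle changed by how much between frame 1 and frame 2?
-2.2

Distance in frame 1: 6.2. Distance in frame 2: 4.0.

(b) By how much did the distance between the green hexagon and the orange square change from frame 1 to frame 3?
+2.2

Distance in frame 1: 1.8. Distance in frame 3: 4.0.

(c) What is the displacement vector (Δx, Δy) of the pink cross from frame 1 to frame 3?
(-1.4, -1.1)

The pink cross was at (3.5, 9.2) in frame 1 and (2.1, 8.1) in frame 3.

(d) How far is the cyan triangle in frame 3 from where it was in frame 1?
3.7

The cyan triangle moved from (4.8, 4.8) to (2.2, 2.2), a distance of √(2.6² + 2.6²) ≈ 3.7.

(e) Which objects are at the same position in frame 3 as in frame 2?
the green star, the orange triangle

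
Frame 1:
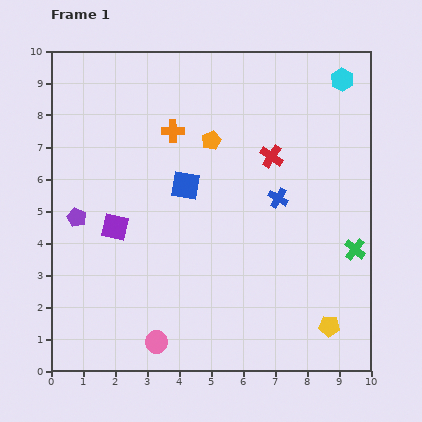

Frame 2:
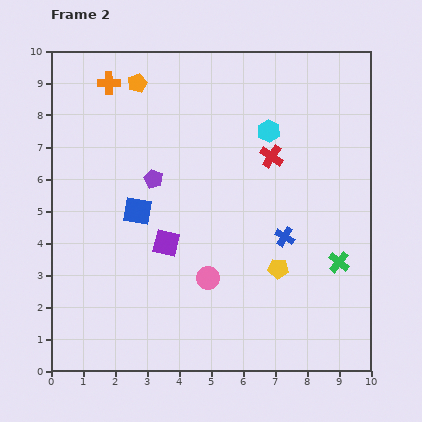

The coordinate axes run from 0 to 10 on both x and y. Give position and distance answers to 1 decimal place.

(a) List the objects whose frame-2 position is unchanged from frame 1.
the red cross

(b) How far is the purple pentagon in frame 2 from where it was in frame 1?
2.7

The purple pentagon moved from (0.8, 4.8) to (3.2, 6.0), a distance of √(2.4² + 1.2²) ≈ 2.7.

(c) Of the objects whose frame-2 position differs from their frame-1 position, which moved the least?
the green cross

(moved 0.6)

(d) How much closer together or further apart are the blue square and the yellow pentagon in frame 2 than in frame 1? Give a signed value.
-1.5

Distance in frame 1: 6.3. Distance in frame 2: 4.8.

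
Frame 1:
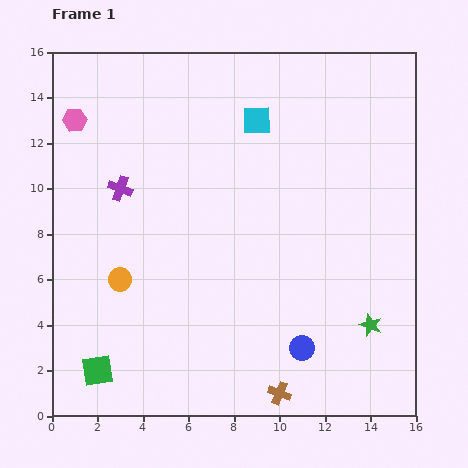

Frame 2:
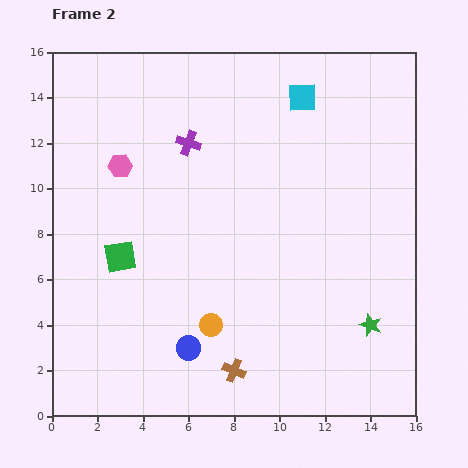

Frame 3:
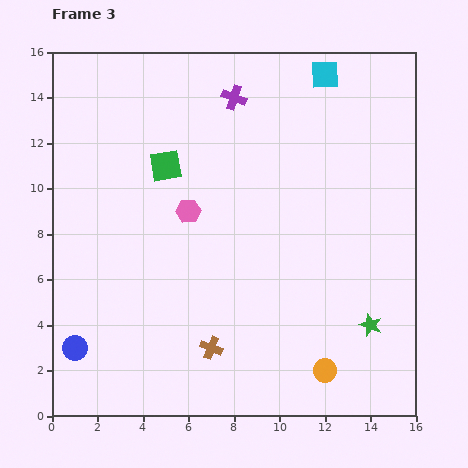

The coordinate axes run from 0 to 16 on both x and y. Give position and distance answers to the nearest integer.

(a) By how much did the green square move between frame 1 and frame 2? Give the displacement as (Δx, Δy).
(1, 5)

The green square was at (2, 2) in frame 1 and (3, 7) in frame 2.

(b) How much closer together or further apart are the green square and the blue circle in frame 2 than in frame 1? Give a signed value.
-4

Distance in frame 1: 9. Distance in frame 2: 5.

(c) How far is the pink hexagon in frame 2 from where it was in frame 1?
3

The pink hexagon moved from (1, 13) to (3, 11), a distance of √(2² + 2²) ≈ 3.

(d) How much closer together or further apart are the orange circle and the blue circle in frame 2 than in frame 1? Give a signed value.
-8

Distance in frame 1: 9. Distance in frame 2: 1.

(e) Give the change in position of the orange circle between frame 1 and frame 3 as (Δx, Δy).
(9, -4)

The orange circle was at (3, 6) in frame 1 and (12, 2) in frame 3.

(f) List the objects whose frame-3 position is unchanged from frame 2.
the green star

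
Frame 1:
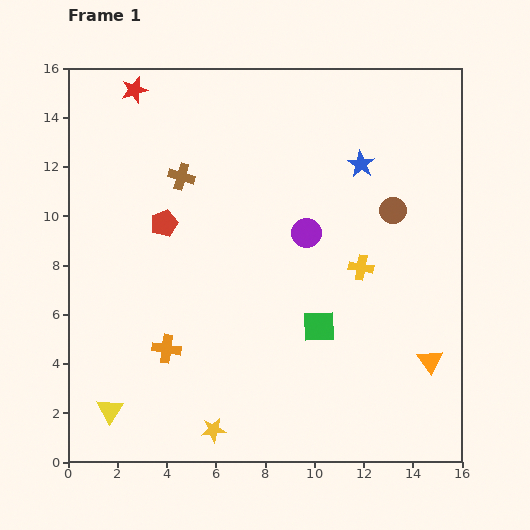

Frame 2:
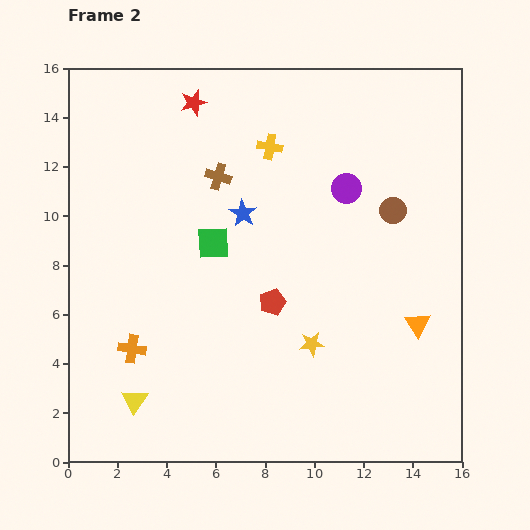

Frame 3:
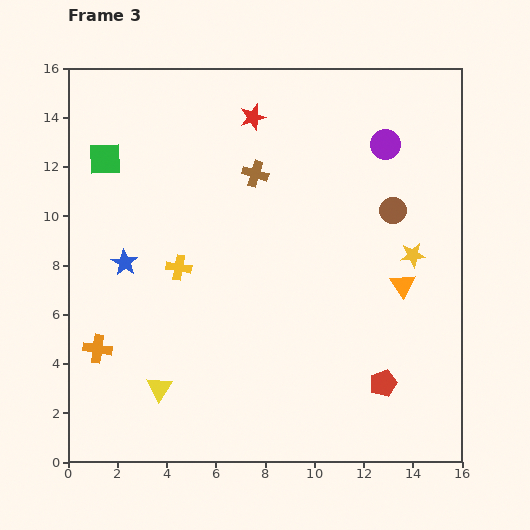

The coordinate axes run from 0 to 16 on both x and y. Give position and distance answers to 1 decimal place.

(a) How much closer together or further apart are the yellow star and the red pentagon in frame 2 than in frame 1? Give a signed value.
-6.3

Distance in frame 1: 8.6. Distance in frame 2: 2.3.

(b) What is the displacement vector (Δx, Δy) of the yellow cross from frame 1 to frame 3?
(-7.4, 0.0)

The yellow cross was at (11.9, 7.9) in frame 1 and (4.5, 7.9) in frame 3.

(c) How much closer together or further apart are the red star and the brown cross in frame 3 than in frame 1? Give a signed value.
-1.7

Distance in frame 1: 4.0. Distance in frame 3: 2.3.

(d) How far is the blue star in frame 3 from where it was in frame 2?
5.2

The blue star moved from (7.1, 10.1) to (2.3, 8.1), a distance of √(4.8² + 2.0²) ≈ 5.2.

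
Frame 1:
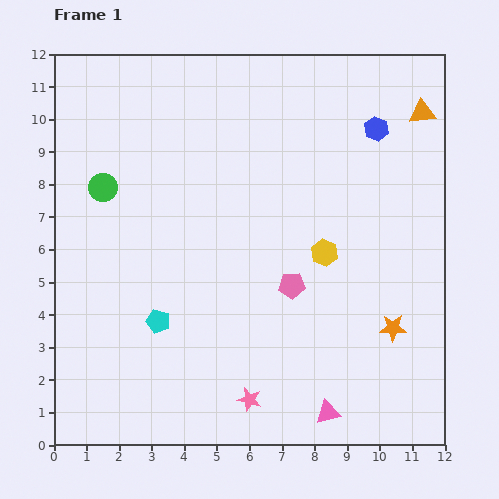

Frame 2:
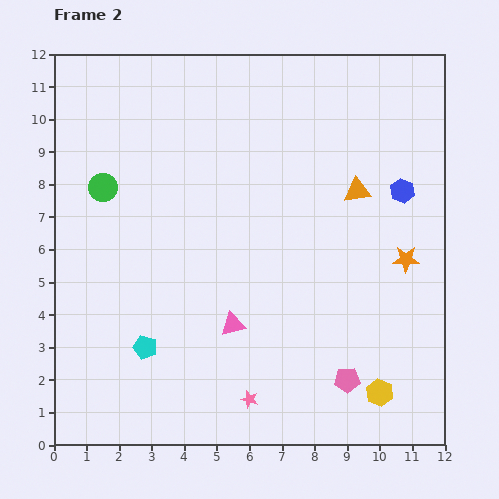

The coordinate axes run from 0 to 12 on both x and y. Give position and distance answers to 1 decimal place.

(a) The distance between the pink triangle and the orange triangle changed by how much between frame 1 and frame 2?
-4.0

Distance in frame 1: 9.6. Distance in frame 2: 5.6.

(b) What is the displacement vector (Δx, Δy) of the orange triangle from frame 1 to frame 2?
(-2.0, -2.4)

The orange triangle was at (11.3, 10.2) in frame 1 and (9.3, 7.8) in frame 2.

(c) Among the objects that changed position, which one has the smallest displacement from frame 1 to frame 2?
the cyan pentagon

(moved 0.9)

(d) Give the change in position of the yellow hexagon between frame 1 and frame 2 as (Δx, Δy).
(1.7, -4.3)

The yellow hexagon was at (8.3, 5.9) in frame 1 and (10.0, 1.6) in frame 2.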